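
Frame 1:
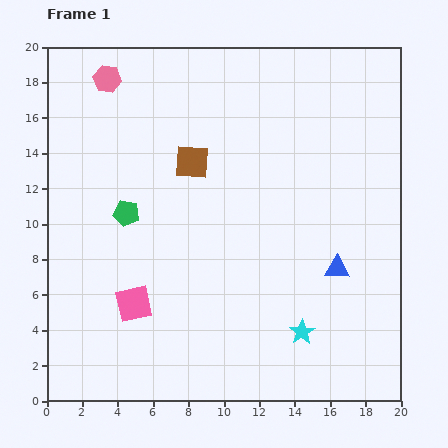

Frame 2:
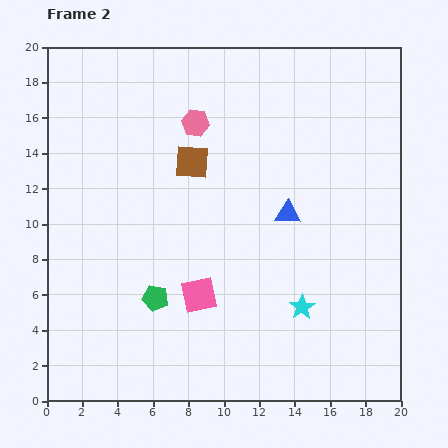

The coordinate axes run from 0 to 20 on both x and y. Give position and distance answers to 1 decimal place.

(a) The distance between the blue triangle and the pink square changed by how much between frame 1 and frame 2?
-4.9

Distance in frame 1: 11.7. Distance in frame 2: 6.8.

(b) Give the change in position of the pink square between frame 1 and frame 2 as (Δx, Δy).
(3.7, 0.5)

The pink square was at (4.9, 5.5) in frame 1 and (8.6, 6.0) in frame 2.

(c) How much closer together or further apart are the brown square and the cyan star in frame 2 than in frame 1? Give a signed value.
-1.1

Distance in frame 1: 11.4. Distance in frame 2: 10.3.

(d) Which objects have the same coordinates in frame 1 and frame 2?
the brown square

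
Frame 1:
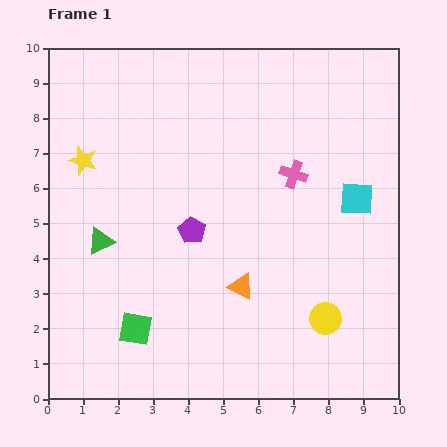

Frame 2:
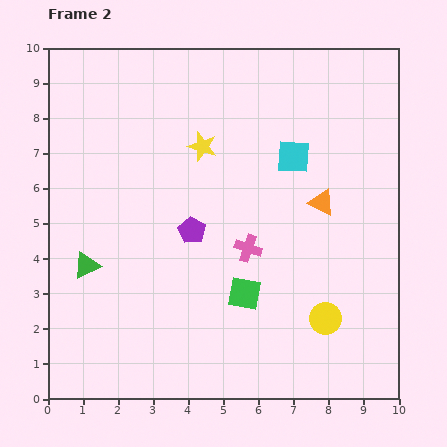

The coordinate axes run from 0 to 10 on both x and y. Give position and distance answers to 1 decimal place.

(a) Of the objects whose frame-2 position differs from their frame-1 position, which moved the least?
the green triangle

(moved 0.8)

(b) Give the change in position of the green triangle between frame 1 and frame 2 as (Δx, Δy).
(-0.4, -0.7)

The green triangle was at (1.5, 4.5) in frame 1 and (1.1, 3.8) in frame 2.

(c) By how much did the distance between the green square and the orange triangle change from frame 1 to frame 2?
+0.2

Distance in frame 1: 3.2. Distance in frame 2: 3.4.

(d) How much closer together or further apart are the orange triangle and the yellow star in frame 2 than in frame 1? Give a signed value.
-2.0

Distance in frame 1: 5.8. Distance in frame 2: 3.8.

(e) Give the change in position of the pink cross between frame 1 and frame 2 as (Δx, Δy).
(-1.3, -2.1)

The pink cross was at (7.0, 6.4) in frame 1 and (5.7, 4.3) in frame 2.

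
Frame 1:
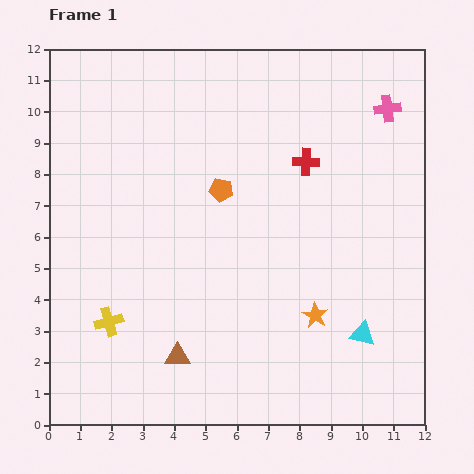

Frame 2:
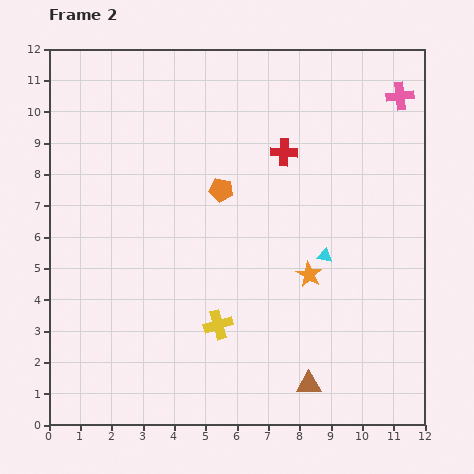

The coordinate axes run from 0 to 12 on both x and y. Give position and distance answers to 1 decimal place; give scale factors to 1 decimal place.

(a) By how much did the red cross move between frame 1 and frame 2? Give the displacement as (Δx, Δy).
(-0.7, 0.3)

The red cross was at (8.2, 8.4) in frame 1 and (7.5, 8.7) in frame 2.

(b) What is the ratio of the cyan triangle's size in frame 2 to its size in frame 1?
0.6×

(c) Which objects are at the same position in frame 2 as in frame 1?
the orange pentagon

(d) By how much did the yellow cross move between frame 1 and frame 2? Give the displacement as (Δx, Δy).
(3.5, -0.1)

The yellow cross was at (1.9, 3.3) in frame 1 and (5.4, 3.2) in frame 2.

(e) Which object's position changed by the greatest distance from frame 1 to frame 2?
the brown triangle

(moved 4.3; next 3.5)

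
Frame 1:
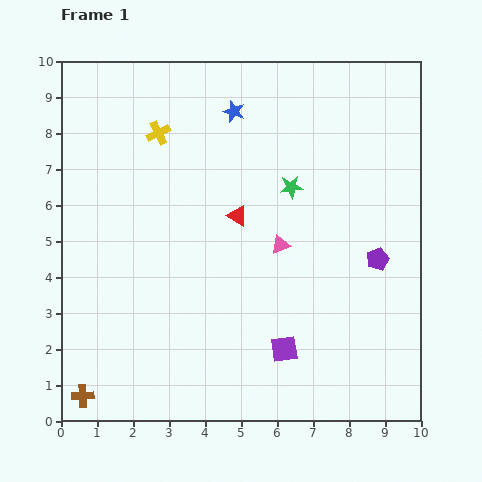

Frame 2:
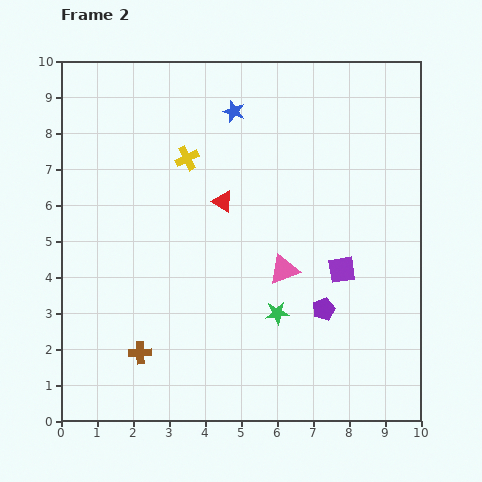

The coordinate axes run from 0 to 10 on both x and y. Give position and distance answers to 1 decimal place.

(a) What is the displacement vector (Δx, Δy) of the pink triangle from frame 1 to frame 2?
(0.1, -0.7)

The pink triangle was at (6.1, 4.9) in frame 1 and (6.2, 4.2) in frame 2.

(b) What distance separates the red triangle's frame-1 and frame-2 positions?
0.6

The red triangle moved from (4.9, 5.7) to (4.5, 6.1), a distance of √(0.4² + 0.4²) ≈ 0.6.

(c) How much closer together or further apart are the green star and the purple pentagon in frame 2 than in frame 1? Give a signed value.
-1.8

Distance in frame 1: 3.1. Distance in frame 2: 1.3.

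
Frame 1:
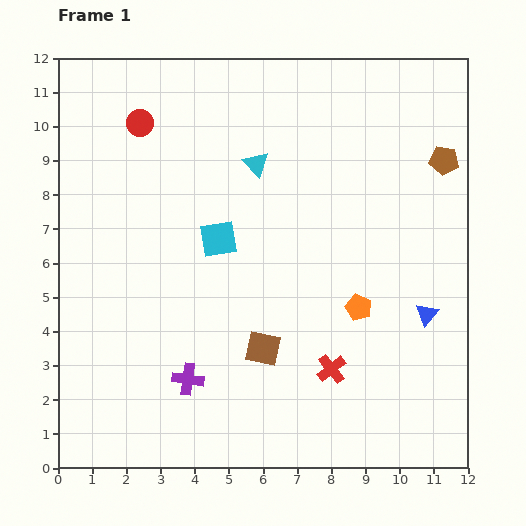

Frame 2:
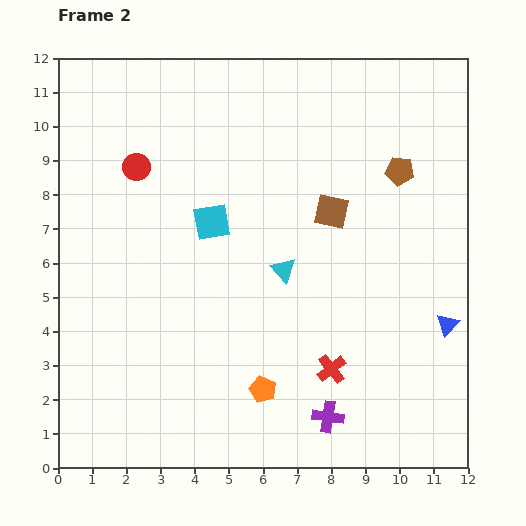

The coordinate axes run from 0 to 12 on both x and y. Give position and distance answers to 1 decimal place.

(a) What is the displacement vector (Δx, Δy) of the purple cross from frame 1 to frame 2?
(4.1, -1.1)

The purple cross was at (3.8, 2.6) in frame 1 and (7.9, 1.5) in frame 2.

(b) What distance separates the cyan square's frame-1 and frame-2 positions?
0.5

The cyan square moved from (4.7, 6.7) to (4.5, 7.2), a distance of √(0.2² + 0.5²) ≈ 0.5.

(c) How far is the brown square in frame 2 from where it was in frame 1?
4.5

The brown square moved from (6.0, 3.5) to (8.0, 7.5), a distance of √(2.0² + 4.0²) ≈ 4.5.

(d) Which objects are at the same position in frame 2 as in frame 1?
the red cross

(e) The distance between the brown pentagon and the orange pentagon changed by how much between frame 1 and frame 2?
+2.5

Distance in frame 1: 5.0. Distance in frame 2: 7.5.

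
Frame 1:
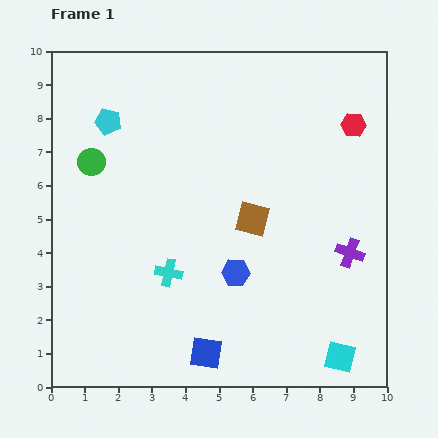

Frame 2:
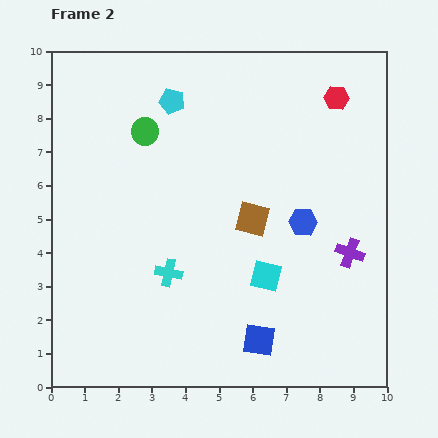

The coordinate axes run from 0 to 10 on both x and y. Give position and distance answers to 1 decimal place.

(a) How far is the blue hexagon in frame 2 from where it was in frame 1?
2.5

The blue hexagon moved from (5.5, 3.4) to (7.5, 4.9), a distance of √(2.0² + 1.5²) ≈ 2.5.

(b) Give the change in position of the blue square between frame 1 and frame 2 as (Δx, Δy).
(1.6, 0.4)

The blue square was at (4.6, 1.0) in frame 1 and (6.2, 1.4) in frame 2.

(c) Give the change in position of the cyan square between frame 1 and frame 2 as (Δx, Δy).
(-2.2, 2.4)

The cyan square was at (8.6, 0.9) in frame 1 and (6.4, 3.3) in frame 2.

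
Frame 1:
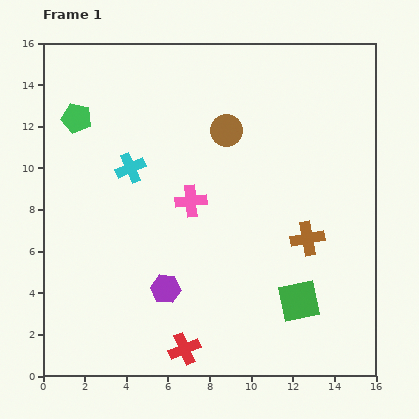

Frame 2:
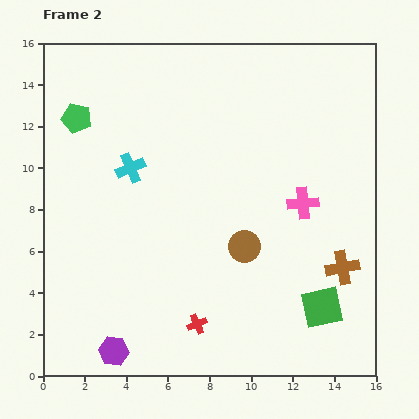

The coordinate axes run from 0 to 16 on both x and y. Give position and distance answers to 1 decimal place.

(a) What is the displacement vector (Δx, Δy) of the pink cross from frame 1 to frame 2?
(5.4, -0.1)

The pink cross was at (7.1, 8.4) in frame 1 and (12.5, 8.3) in frame 2.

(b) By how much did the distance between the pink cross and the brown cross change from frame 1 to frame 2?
-2.3

Distance in frame 1: 5.9. Distance in frame 2: 3.6.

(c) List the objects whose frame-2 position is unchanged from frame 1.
the cyan cross, the green pentagon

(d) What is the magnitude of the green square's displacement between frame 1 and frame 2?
1.1

The green square moved from (12.3, 3.6) to (13.4, 3.3), a distance of √(1.1² + 0.3²) ≈ 1.1.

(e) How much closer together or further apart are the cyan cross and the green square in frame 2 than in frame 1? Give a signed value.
+1.1

Distance in frame 1: 10.3. Distance in frame 2: 11.4.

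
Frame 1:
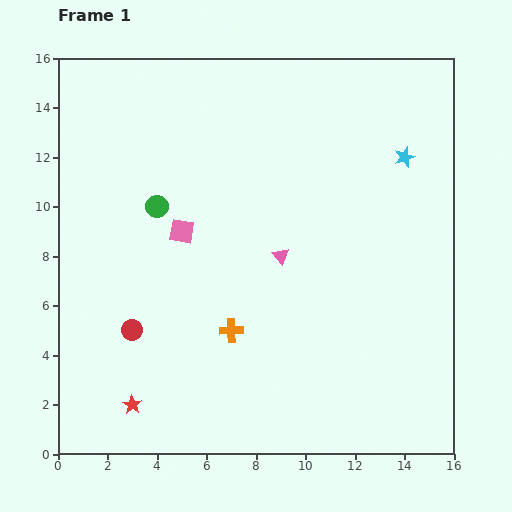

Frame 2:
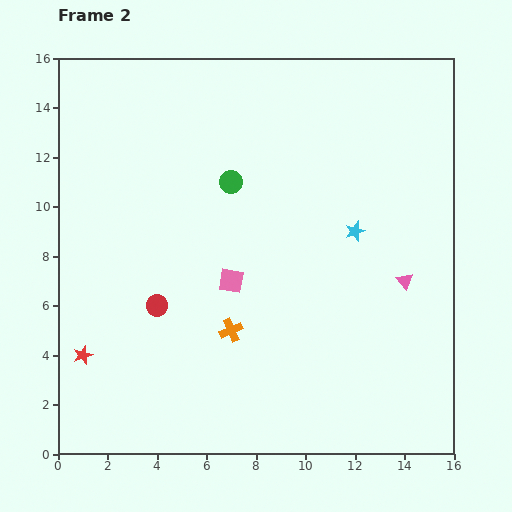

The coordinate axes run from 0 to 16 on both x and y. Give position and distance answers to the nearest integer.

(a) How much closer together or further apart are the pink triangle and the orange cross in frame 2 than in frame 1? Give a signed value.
+3

Distance in frame 1: 4. Distance in frame 2: 7.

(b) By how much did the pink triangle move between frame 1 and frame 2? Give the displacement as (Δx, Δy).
(5, -1)

The pink triangle was at (9, 8) in frame 1 and (14, 7) in frame 2.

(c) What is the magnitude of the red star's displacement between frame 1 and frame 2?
3

The red star moved from (3, 2) to (1, 4), a distance of √(2² + 2²) ≈ 3.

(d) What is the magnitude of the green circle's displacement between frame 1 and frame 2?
3

The green circle moved from (4, 10) to (7, 11), a distance of √(3² + 1²) ≈ 3.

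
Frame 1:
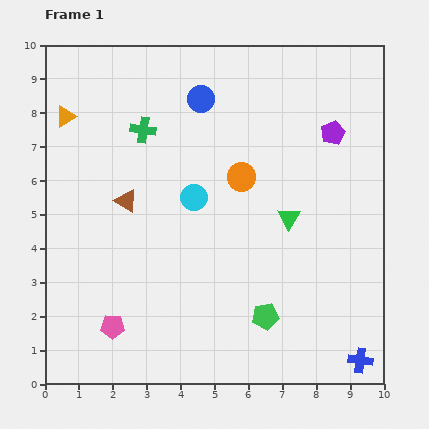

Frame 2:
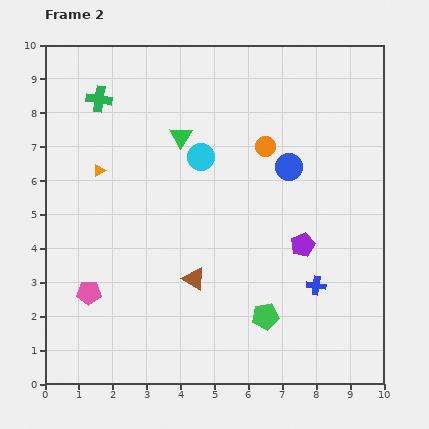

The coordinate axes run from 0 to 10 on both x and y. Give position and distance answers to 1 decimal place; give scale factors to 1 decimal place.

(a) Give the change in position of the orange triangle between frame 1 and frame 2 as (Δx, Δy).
(1.0, -1.6)

The orange triangle was at (0.6, 7.9) in frame 1 and (1.6, 6.3) in frame 2.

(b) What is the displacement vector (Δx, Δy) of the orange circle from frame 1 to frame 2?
(0.7, 0.9)

The orange circle was at (5.8, 6.1) in frame 1 and (6.5, 7.0) in frame 2.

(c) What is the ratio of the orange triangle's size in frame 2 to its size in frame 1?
0.6×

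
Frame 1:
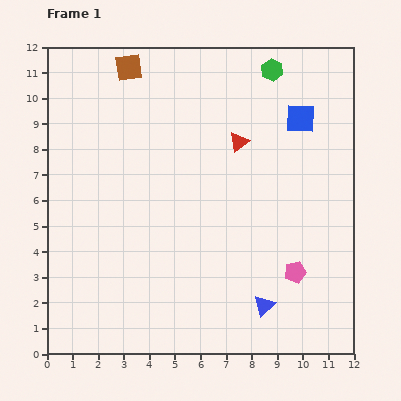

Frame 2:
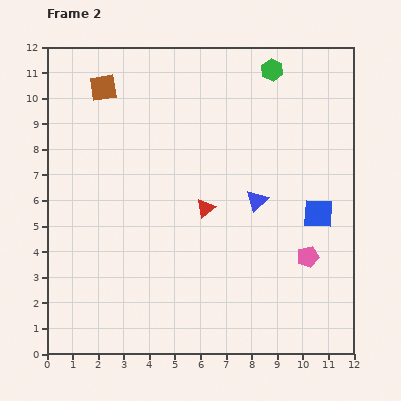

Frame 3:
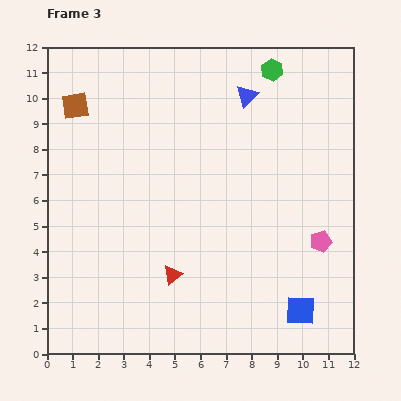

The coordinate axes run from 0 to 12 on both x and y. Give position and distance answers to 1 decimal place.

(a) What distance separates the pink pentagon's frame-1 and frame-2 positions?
0.8

The pink pentagon moved from (9.7, 3.2) to (10.2, 3.8), a distance of √(0.5² + 0.6²) ≈ 0.8.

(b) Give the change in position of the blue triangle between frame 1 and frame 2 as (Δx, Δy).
(-0.3, 4.1)

The blue triangle was at (8.5, 1.9) in frame 1 and (8.2, 6.0) in frame 2.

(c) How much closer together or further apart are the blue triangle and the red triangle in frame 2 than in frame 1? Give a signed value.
-4.5

Distance in frame 1: 6.5. Distance in frame 2: 2.0.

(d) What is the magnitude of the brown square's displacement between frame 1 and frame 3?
2.6

The brown square moved from (3.2, 11.2) to (1.1, 9.7), a distance of √(2.1² + 1.5²) ≈ 2.6.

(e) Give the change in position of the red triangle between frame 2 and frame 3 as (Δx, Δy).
(-1.3, -2.6)

The red triangle was at (6.2, 5.7) in frame 2 and (4.9, 3.1) in frame 3.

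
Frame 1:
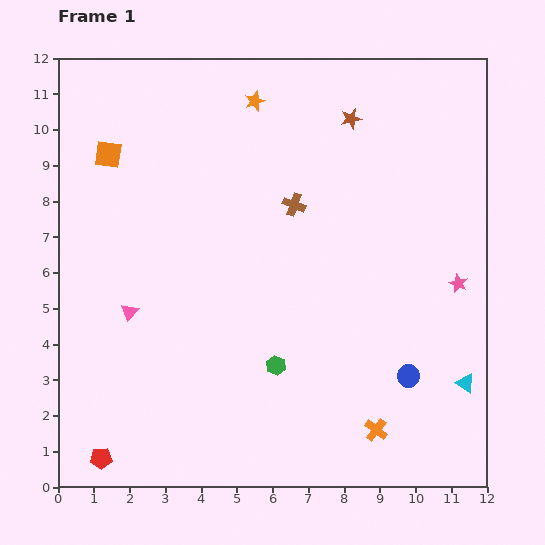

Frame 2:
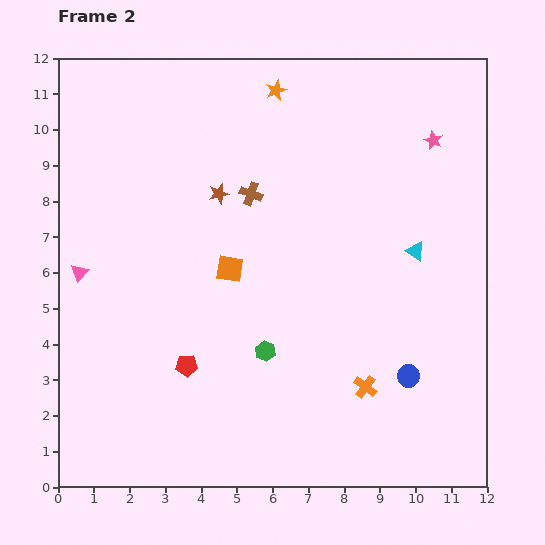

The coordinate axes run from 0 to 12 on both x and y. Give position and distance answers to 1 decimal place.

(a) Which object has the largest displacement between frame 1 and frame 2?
the orange square

(moved 4.7; next 4.3)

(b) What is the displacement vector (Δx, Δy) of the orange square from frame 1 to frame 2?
(3.4, -3.2)

The orange square was at (1.4, 9.3) in frame 1 and (4.8, 6.1) in frame 2.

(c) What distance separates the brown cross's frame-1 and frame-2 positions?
1.2

The brown cross moved from (6.6, 7.9) to (5.4, 8.2), a distance of √(1.2² + 0.3²) ≈ 1.2.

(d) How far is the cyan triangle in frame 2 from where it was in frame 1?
4.0

The cyan triangle moved from (11.4, 2.9) to (10.0, 6.6), a distance of √(1.4² + 3.7²) ≈ 4.0.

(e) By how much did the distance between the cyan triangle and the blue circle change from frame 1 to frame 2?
+1.9

Distance in frame 1: 1.6. Distance in frame 2: 3.5.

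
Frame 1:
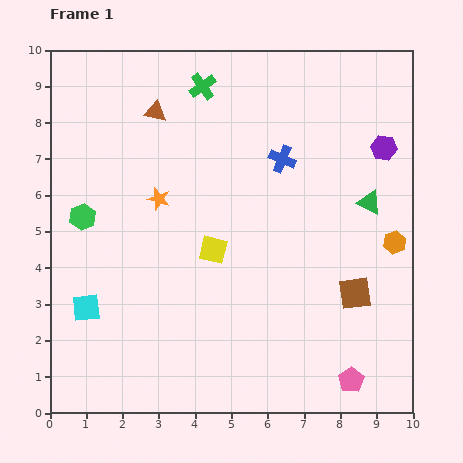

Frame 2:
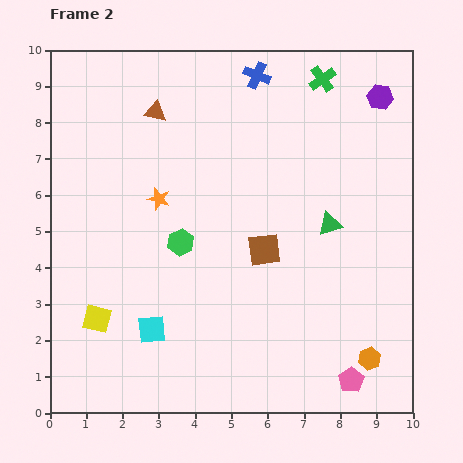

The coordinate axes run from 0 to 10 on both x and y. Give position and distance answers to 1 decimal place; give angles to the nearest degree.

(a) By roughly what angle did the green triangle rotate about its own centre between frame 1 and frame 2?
45° counter-clockwise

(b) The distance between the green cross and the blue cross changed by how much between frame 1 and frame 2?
-1.2

Distance in frame 1: 3.0. Distance in frame 2: 1.8.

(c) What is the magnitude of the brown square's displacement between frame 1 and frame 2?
2.8

The brown square moved from (8.4, 3.3) to (5.9, 4.5), a distance of √(2.5² + 1.2²) ≈ 2.8.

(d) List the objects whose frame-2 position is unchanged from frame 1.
the brown triangle, the pink pentagon, the orange star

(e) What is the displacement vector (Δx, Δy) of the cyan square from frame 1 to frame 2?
(1.8, -0.6)

The cyan square was at (1.0, 2.9) in frame 1 and (2.8, 2.3) in frame 2.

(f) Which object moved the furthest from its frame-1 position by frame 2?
the yellow square

(moved 3.7; next 3.3)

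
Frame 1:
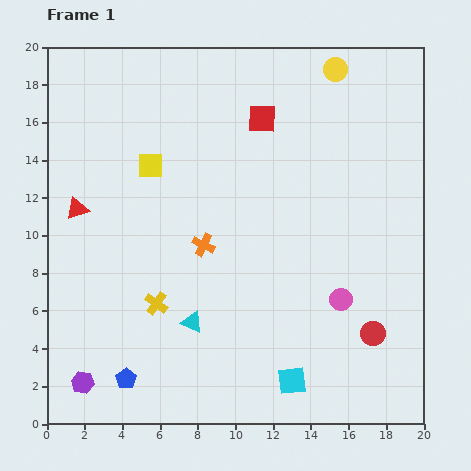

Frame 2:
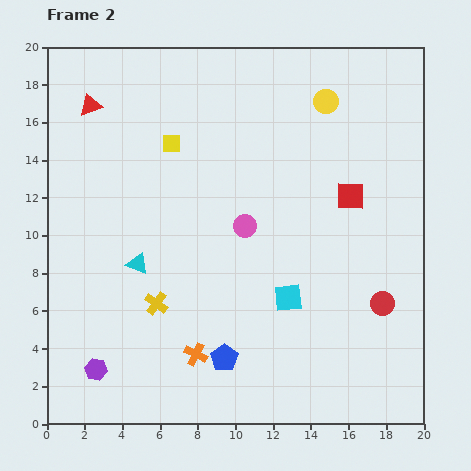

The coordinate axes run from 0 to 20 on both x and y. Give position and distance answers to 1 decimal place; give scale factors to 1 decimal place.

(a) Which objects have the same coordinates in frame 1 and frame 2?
the yellow cross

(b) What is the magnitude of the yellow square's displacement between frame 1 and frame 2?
1.6

The yellow square moved from (5.5, 13.7) to (6.6, 14.9), a distance of √(1.1² + 1.2²) ≈ 1.6.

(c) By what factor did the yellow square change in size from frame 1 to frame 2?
0.7×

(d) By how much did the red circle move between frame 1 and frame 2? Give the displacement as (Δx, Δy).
(0.5, 1.6)

The red circle was at (17.3, 4.8) in frame 1 and (17.8, 6.4) in frame 2.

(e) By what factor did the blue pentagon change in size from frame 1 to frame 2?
1.3×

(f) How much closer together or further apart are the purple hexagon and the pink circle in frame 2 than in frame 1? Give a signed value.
-3.4

Distance in frame 1: 14.4. Distance in frame 2: 11.0.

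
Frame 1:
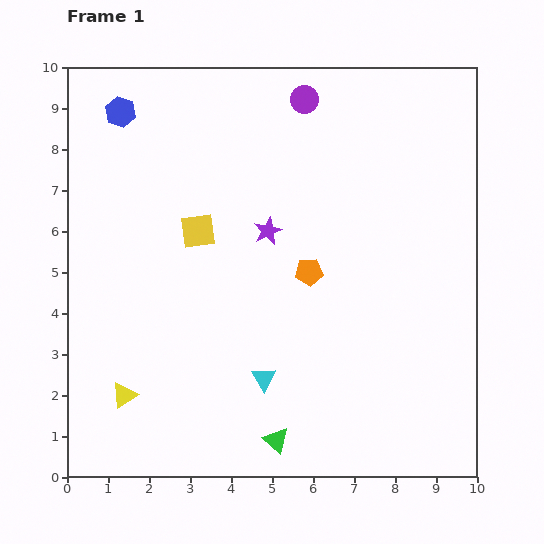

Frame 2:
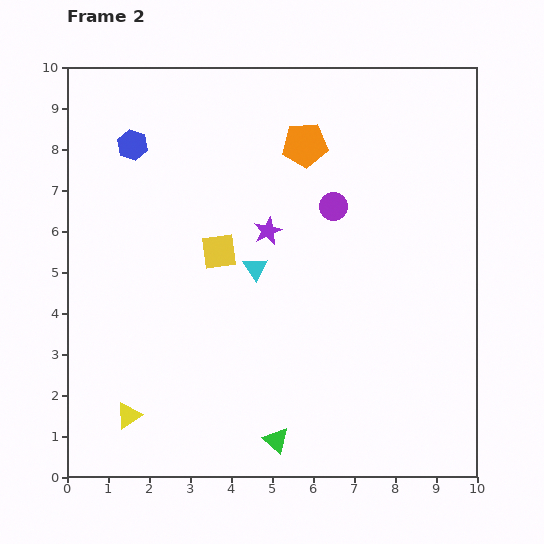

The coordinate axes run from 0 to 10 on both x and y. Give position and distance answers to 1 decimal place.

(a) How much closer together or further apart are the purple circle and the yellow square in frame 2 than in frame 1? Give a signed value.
-1.1

Distance in frame 1: 4.1. Distance in frame 2: 3.0.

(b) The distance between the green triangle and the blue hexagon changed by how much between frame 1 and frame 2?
-0.9

Distance in frame 1: 8.9. Distance in frame 2: 8.0.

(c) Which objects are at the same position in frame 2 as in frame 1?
the purple star, the green triangle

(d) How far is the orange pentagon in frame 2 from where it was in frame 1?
3.1

The orange pentagon moved from (5.9, 5.0) to (5.8, 8.1), a distance of √(0.1² + 3.1²) ≈ 3.1.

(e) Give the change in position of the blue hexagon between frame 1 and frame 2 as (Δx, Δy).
(0.3, -0.8)

The blue hexagon was at (1.3, 8.9) in frame 1 and (1.6, 8.1) in frame 2.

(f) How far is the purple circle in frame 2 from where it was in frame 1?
2.7

The purple circle moved from (5.8, 9.2) to (6.5, 6.6), a distance of √(0.7² + 2.6²) ≈ 2.7.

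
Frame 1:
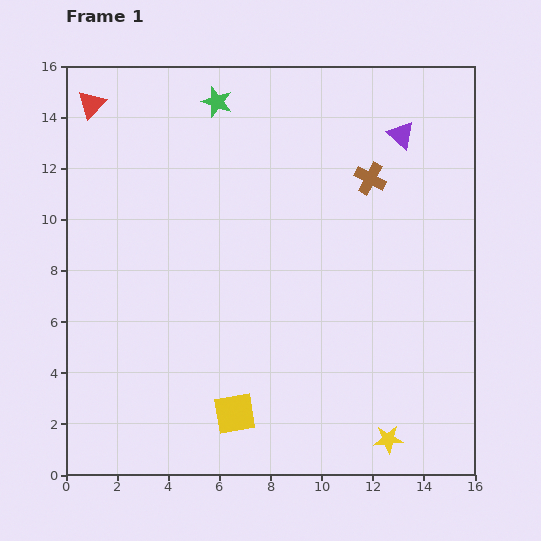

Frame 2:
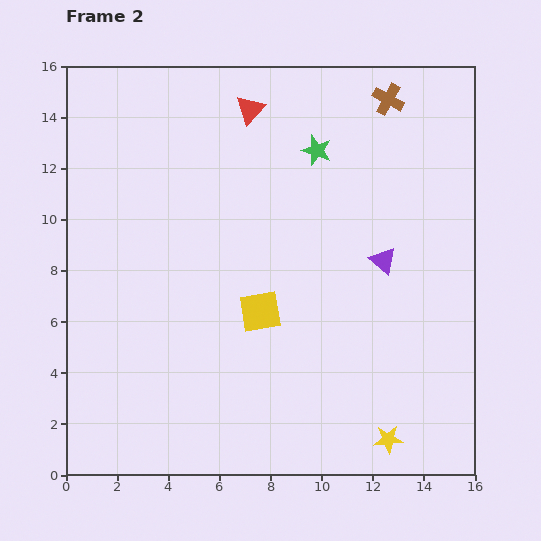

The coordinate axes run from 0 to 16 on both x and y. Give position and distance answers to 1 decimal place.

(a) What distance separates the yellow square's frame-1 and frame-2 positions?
4.1

The yellow square moved from (6.6, 2.4) to (7.6, 6.4), a distance of √(1.0² + 4.0²) ≈ 4.1.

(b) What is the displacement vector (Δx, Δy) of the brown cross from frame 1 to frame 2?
(0.7, 3.1)

The brown cross was at (11.9, 11.6) in frame 1 and (12.6, 14.7) in frame 2.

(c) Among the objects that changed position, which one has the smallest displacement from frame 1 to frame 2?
the brown cross

(moved 3.2)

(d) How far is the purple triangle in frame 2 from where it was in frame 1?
4.9

The purple triangle moved from (13.1, 13.3) to (12.4, 8.4), a distance of √(0.7² + 4.9²) ≈ 4.9.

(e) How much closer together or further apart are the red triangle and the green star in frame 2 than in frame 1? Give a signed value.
-1.8

Distance in frame 1: 4.9. Distance in frame 2: 3.1.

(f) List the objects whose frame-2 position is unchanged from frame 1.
the yellow star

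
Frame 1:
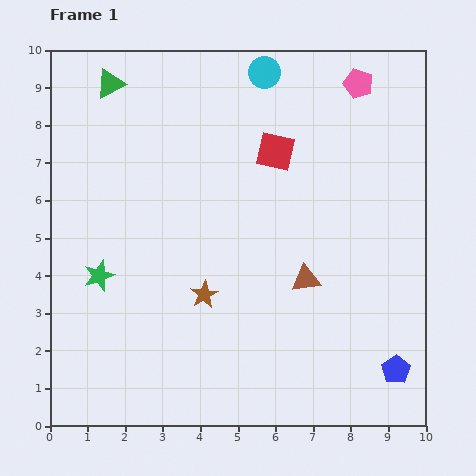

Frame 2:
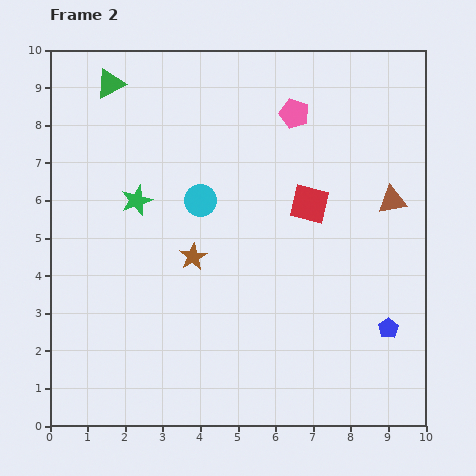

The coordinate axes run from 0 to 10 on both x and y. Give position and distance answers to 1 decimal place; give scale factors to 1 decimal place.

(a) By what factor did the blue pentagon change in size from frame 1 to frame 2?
0.7×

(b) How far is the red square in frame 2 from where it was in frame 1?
1.7

The red square moved from (6.0, 7.3) to (6.9, 5.9), a distance of √(0.9² + 1.4²) ≈ 1.7.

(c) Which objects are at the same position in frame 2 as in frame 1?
the green triangle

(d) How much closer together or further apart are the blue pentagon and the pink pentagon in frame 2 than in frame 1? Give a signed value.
-1.5

Distance in frame 1: 7.7. Distance in frame 2: 6.2.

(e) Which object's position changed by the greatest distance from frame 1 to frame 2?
the cyan circle

(moved 3.8; next 3.1)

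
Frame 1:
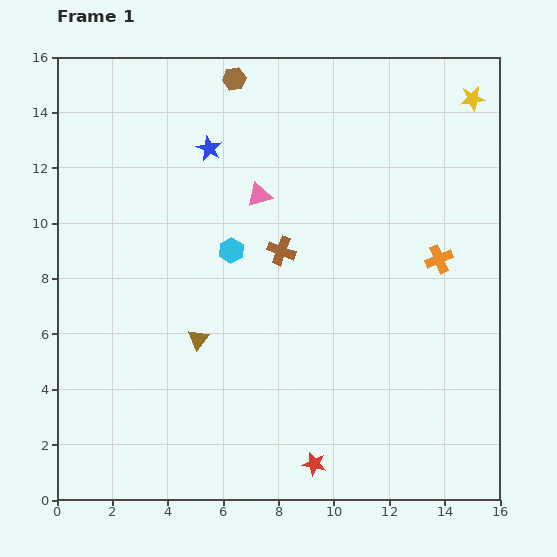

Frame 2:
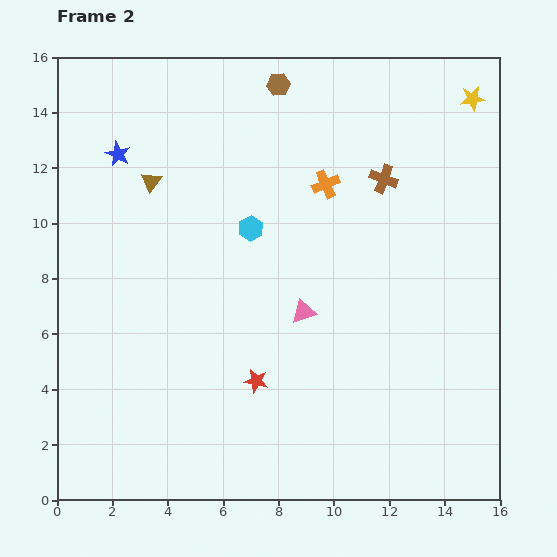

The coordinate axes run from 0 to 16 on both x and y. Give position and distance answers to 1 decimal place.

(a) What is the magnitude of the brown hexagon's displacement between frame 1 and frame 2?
1.6

The brown hexagon moved from (6.4, 15.2) to (8.0, 15.0), a distance of √(1.6² + 0.2²) ≈ 1.6.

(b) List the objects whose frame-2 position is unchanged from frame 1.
the yellow star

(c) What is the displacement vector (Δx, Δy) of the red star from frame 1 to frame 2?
(-2.1, 3.0)

The red star was at (9.3, 1.3) in frame 1 and (7.2, 4.3) in frame 2.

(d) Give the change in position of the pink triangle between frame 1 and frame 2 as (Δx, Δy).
(1.6, -4.2)

The pink triangle was at (7.3, 11.0) in frame 1 and (8.9, 6.8) in frame 2.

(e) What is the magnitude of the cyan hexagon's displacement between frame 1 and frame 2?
1.1

The cyan hexagon moved from (6.3, 9.0) to (7.0, 9.8), a distance of √(0.7² + 0.8²) ≈ 1.1.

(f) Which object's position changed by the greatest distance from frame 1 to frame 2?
the brown triangle

(moved 5.9; next 4.9)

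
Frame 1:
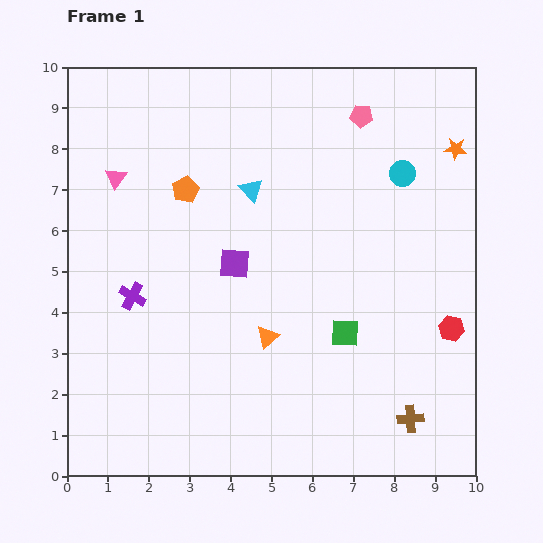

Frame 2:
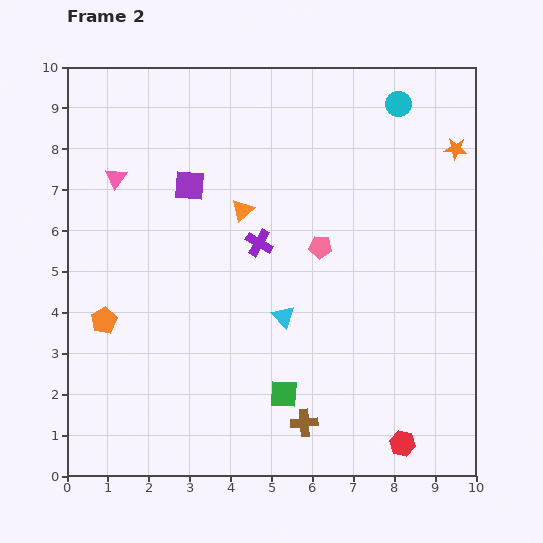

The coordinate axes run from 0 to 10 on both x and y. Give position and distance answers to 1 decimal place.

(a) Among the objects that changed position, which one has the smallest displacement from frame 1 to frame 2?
the cyan circle

(moved 1.7)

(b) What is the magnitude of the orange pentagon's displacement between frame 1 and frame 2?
3.8

The orange pentagon moved from (2.9, 7.0) to (0.9, 3.8), a distance of √(2.0² + 3.2²) ≈ 3.8.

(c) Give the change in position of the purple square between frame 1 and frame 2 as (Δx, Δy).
(-1.1, 1.9)

The purple square was at (4.1, 5.2) in frame 1 and (3.0, 7.1) in frame 2.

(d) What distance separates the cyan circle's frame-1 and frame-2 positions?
1.7

The cyan circle moved from (8.2, 7.4) to (8.1, 9.1), a distance of √(0.1² + 1.7²) ≈ 1.7.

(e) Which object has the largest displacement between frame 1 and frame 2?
the orange pentagon

(moved 3.8; next 3.4)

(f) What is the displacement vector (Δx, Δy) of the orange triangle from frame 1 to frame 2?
(-0.6, 3.1)

The orange triangle was at (4.9, 3.4) in frame 1 and (4.3, 6.5) in frame 2.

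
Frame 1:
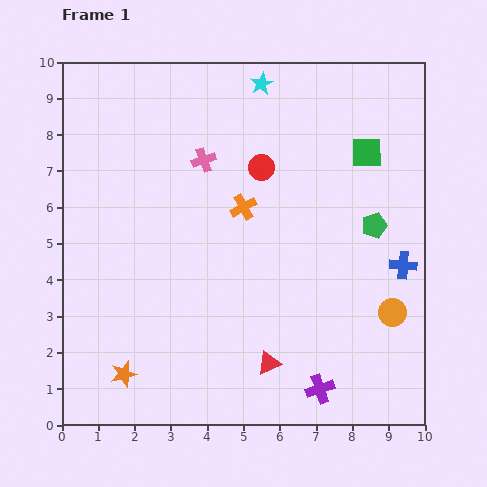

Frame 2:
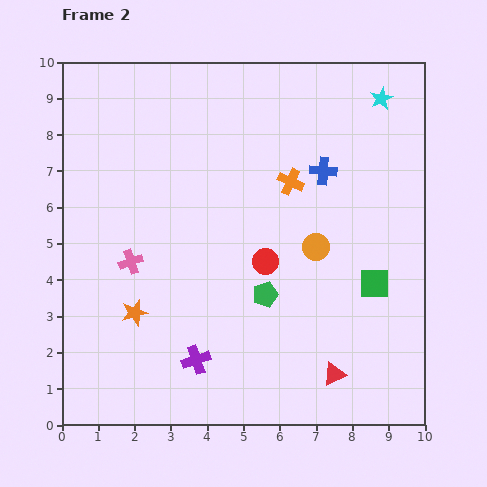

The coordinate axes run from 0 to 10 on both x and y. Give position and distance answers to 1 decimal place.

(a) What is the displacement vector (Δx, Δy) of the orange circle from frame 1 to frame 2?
(-2.1, 1.8)

The orange circle was at (9.1, 3.1) in frame 1 and (7.0, 4.9) in frame 2.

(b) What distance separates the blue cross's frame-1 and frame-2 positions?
3.4

The blue cross moved from (9.4, 4.4) to (7.2, 7.0), a distance of √(2.2² + 2.6²) ≈ 3.4.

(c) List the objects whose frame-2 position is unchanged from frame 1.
none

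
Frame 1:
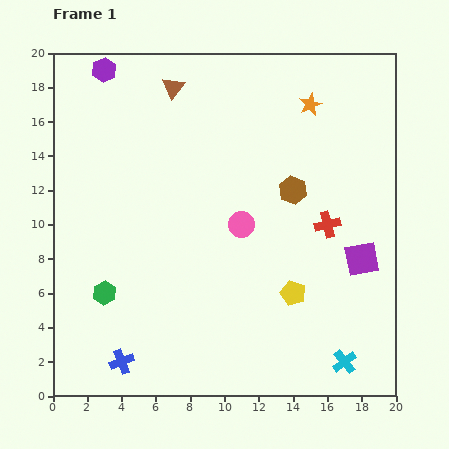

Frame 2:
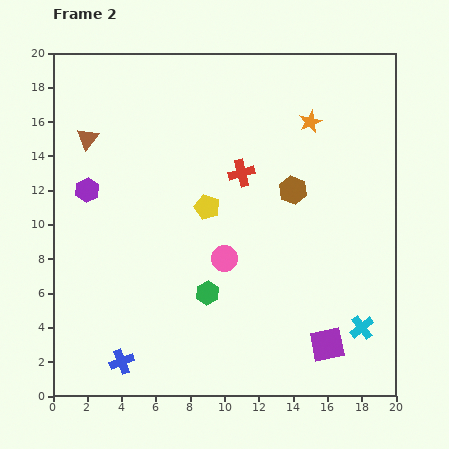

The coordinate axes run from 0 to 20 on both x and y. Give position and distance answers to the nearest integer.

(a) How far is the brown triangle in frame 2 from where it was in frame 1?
6

The brown triangle moved from (7, 18) to (2, 15), a distance of √(5² + 3²) ≈ 6.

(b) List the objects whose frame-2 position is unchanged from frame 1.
the blue cross, the brown hexagon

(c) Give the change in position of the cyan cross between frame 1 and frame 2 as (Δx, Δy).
(1, 2)

The cyan cross was at (17, 2) in frame 1 and (18, 4) in frame 2.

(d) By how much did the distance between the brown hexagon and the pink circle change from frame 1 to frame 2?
+2

Distance in frame 1: 4. Distance in frame 2: 6.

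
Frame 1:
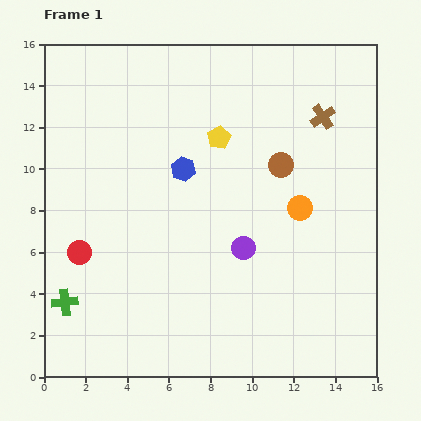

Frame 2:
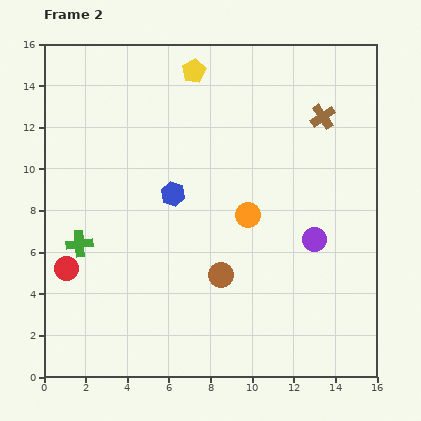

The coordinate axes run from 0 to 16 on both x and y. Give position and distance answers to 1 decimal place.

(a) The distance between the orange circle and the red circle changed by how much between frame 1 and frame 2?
-1.7

Distance in frame 1: 10.8. Distance in frame 2: 9.1.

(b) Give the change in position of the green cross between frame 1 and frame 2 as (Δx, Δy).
(0.7, 2.8)

The green cross was at (1.0, 3.6) in frame 1 and (1.7, 6.4) in frame 2.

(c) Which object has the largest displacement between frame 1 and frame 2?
the brown circle

(moved 6.0; next 3.4)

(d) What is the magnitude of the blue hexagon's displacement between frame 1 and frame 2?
1.3

The blue hexagon moved from (6.7, 10.0) to (6.2, 8.8), a distance of √(0.5² + 1.2²) ≈ 1.3.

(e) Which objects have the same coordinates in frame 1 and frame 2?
the brown cross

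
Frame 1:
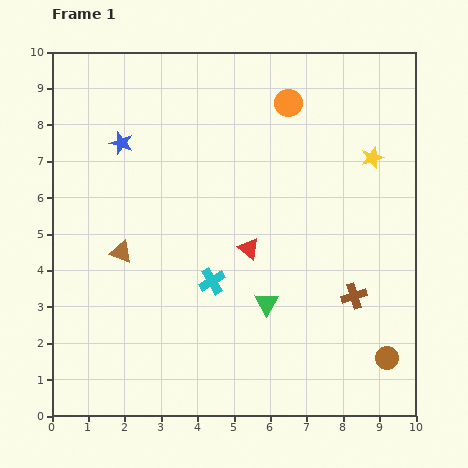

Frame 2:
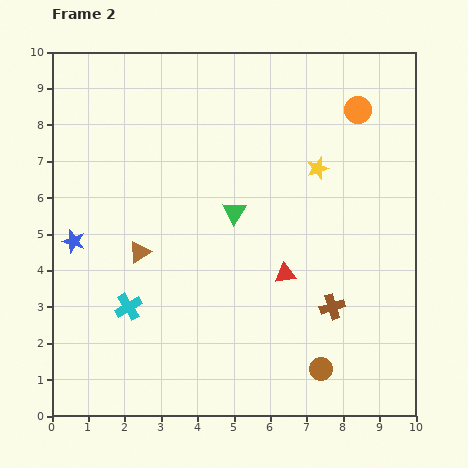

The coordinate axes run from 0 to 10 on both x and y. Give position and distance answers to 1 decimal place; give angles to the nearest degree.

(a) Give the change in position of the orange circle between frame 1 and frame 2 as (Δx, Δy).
(1.9, -0.2)

The orange circle was at (6.5, 8.6) in frame 1 and (8.4, 8.4) in frame 2.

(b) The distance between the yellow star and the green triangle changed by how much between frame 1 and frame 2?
-2.3

Distance in frame 1: 4.9. Distance in frame 2: 2.6.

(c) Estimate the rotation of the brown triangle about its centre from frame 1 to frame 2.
52° counter-clockwise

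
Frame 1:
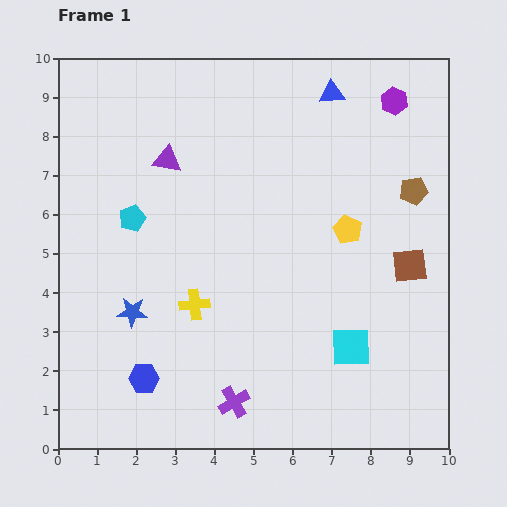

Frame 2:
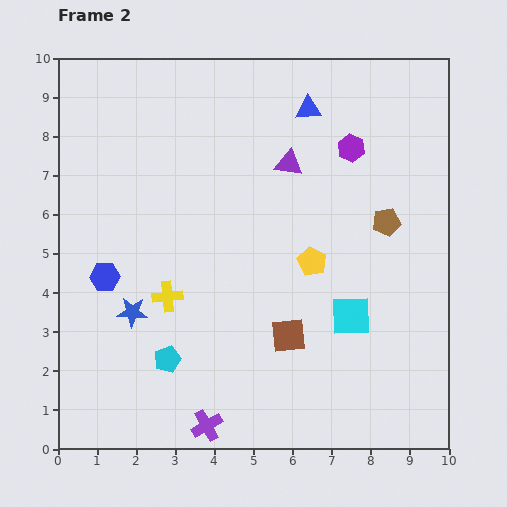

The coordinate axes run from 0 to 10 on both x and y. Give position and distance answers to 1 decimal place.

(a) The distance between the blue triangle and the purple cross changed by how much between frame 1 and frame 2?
+0.2

Distance in frame 1: 8.3. Distance in frame 2: 8.5.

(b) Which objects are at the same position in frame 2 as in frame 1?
the blue star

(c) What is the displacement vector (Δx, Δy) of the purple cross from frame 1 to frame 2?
(-0.7, -0.6)

The purple cross was at (4.5, 1.2) in frame 1 and (3.8, 0.6) in frame 2.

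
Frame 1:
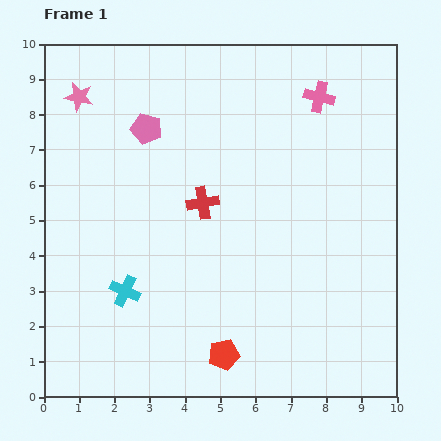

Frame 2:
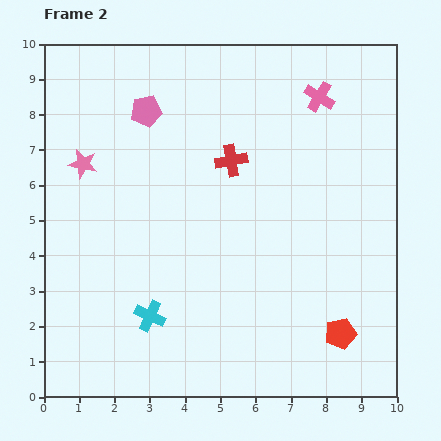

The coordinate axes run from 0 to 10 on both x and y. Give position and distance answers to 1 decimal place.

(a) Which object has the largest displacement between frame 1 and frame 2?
the red pentagon

(moved 3.4; next 1.9)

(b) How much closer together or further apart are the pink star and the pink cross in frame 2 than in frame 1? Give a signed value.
+0.2

Distance in frame 1: 6.8. Distance in frame 2: 7.0.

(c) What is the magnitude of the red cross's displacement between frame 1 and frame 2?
1.4

The red cross moved from (4.5, 5.5) to (5.3, 6.7), a distance of √(0.8² + 1.2²) ≈ 1.4.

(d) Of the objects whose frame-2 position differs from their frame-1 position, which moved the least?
the pink pentagon

(moved 0.5)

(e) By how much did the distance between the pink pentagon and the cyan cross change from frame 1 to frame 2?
+1.2

Distance in frame 1: 4.6. Distance in frame 2: 5.8.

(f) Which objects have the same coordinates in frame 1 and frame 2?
the pink cross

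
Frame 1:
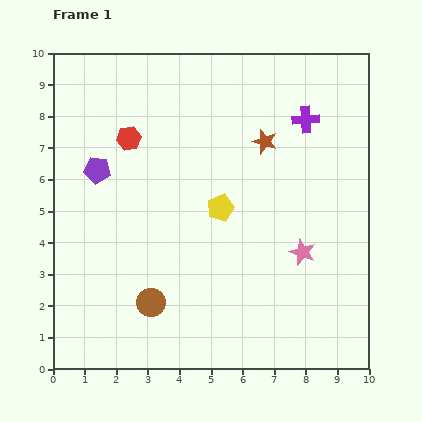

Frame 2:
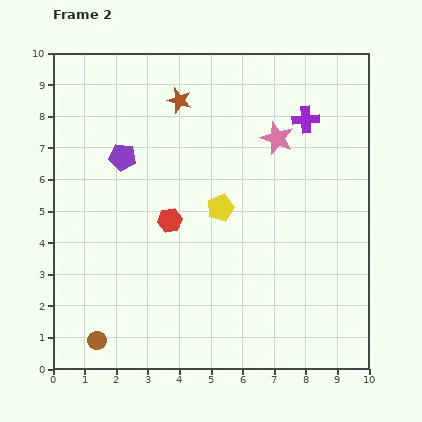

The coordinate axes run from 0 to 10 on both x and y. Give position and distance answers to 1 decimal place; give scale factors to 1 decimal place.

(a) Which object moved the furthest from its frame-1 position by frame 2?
the pink star

(moved 3.7; next 3.0)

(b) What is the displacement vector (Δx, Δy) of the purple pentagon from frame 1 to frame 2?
(0.8, 0.4)

The purple pentagon was at (1.4, 6.3) in frame 1 and (2.2, 6.7) in frame 2.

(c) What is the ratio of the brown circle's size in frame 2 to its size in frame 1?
0.7×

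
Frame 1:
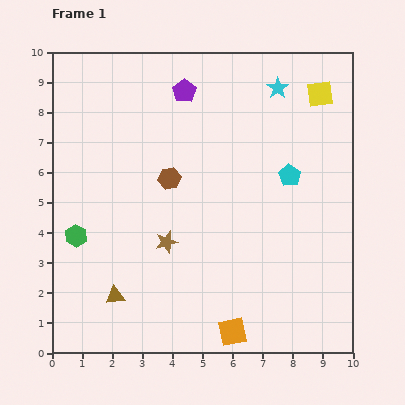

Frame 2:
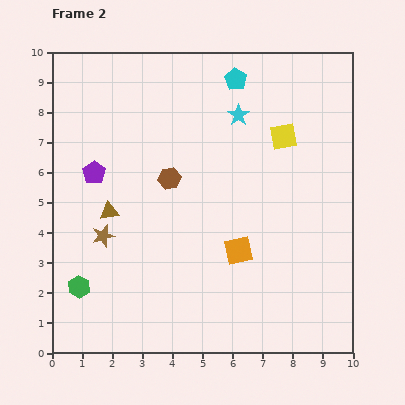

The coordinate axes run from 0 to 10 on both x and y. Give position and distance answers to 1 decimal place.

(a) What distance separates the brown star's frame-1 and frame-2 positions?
2.1

The brown star moved from (3.8, 3.7) to (1.7, 3.9), a distance of √(2.1² + 0.2²) ≈ 2.1.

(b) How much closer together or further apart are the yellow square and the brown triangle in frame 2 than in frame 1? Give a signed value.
-3.2

Distance in frame 1: 9.5. Distance in frame 2: 6.3.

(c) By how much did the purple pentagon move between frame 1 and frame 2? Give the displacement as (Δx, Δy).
(-3.0, -2.7)

The purple pentagon was at (4.4, 8.7) in frame 1 and (1.4, 6.0) in frame 2.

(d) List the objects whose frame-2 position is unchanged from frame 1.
the brown hexagon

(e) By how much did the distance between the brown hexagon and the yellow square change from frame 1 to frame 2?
-1.7

Distance in frame 1: 5.7. Distance in frame 2: 4.0.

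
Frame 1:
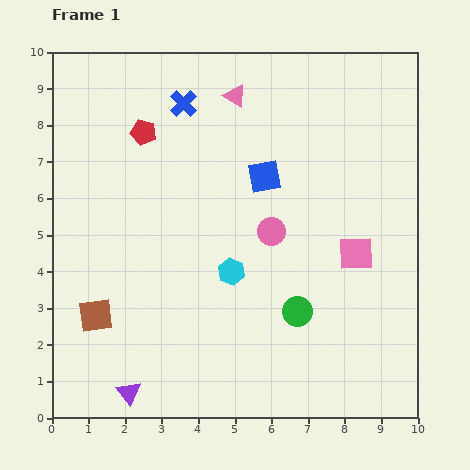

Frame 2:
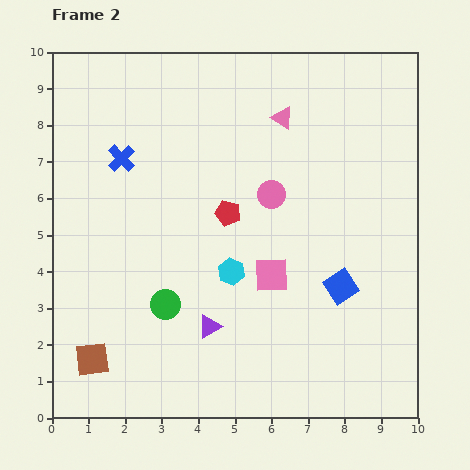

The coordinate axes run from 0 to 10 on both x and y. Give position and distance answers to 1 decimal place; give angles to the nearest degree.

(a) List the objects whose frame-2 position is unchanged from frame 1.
the cyan hexagon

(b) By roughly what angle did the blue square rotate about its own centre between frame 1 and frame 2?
23° counter-clockwise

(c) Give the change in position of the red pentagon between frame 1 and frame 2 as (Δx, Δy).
(2.3, -2.2)

The red pentagon was at (2.5, 7.8) in frame 1 and (4.8, 5.6) in frame 2.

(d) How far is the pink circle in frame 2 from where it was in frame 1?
1.0

The pink circle moved from (6.0, 5.1) to (6.0, 6.1), a distance of √(0.0² + 1.0²) ≈ 1.0.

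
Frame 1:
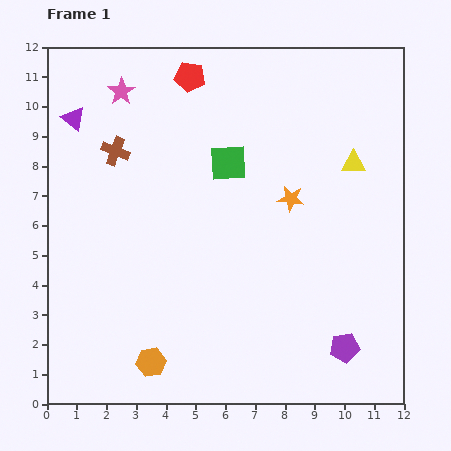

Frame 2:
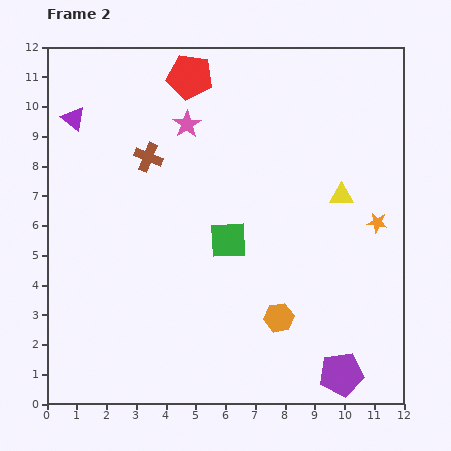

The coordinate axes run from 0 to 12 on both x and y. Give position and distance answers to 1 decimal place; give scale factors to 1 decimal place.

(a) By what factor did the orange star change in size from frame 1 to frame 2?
0.7×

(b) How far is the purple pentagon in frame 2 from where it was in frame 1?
0.9

The purple pentagon moved from (10.0, 1.9) to (9.9, 1.0), a distance of √(0.1² + 0.9²) ≈ 0.9.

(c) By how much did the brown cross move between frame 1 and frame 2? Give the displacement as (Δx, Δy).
(1.1, -0.2)

The brown cross was at (2.3, 8.5) in frame 1 and (3.4, 8.3) in frame 2.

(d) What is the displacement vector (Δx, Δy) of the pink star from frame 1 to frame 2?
(2.2, -1.1)

The pink star was at (2.5, 10.5) in frame 1 and (4.7, 9.4) in frame 2.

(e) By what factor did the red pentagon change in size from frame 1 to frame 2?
1.5×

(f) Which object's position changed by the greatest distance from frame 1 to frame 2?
the orange hexagon

(moved 4.6; next 3.0)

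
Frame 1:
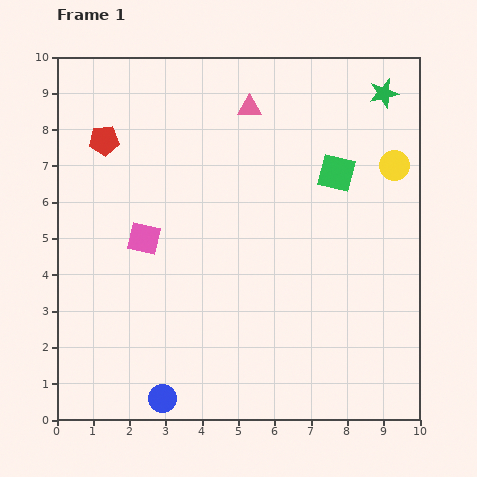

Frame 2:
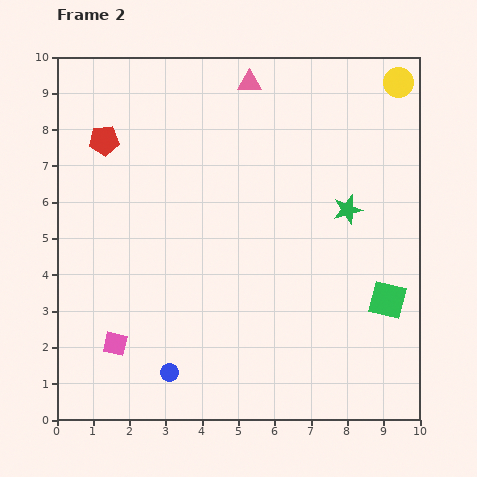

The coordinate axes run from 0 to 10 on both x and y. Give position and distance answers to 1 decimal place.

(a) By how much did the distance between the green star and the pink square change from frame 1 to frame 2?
-0.3

Distance in frame 1: 7.7. Distance in frame 2: 7.4.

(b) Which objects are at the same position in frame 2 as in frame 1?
the red pentagon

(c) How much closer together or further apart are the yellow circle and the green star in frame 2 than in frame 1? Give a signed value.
+1.8

Distance in frame 1: 2.0. Distance in frame 2: 3.8.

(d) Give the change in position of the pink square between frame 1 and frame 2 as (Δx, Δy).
(-0.8, -2.9)

The pink square was at (2.4, 5.0) in frame 1 and (1.6, 2.1) in frame 2.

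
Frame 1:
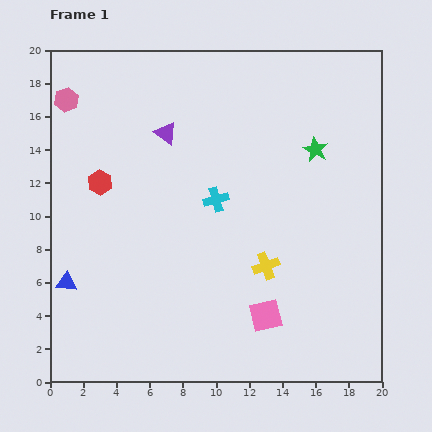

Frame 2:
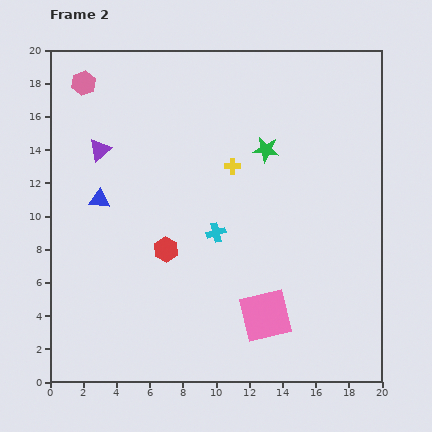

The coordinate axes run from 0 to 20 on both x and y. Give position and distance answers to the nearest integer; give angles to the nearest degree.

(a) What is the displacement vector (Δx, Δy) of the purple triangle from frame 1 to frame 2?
(-4, -1)

The purple triangle was at (7, 15) in frame 1 and (3, 14) in frame 2.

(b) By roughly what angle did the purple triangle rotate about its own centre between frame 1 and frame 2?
44° clockwise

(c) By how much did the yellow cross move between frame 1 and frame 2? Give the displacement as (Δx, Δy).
(-2, 6)

The yellow cross was at (13, 7) in frame 1 and (11, 13) in frame 2.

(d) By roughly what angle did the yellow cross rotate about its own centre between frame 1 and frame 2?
20° clockwise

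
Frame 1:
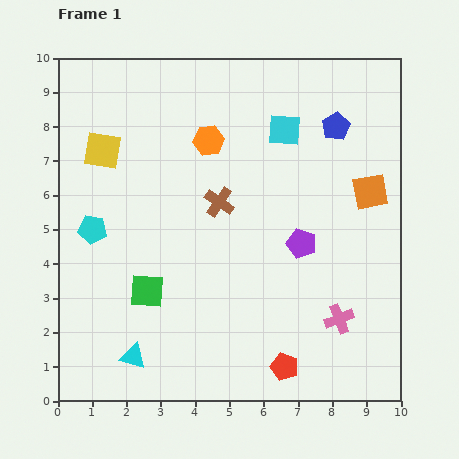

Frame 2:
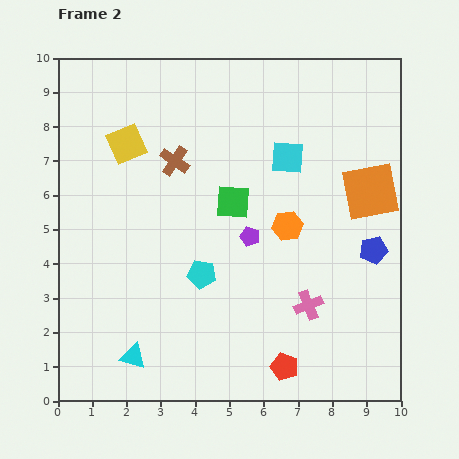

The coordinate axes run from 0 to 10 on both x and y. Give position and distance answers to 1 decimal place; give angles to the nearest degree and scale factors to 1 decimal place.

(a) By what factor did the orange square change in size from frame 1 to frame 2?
1.6×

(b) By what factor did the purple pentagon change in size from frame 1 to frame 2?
0.7×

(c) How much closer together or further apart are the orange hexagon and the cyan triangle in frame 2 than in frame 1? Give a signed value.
-0.8

Distance in frame 1: 6.7. Distance in frame 2: 5.9.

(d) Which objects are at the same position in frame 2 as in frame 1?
the orange square, the red pentagon, the cyan triangle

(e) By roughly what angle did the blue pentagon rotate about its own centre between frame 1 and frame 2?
19° clockwise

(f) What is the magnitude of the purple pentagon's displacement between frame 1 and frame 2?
1.5

The purple pentagon moved from (7.1, 4.6) to (5.6, 4.8), a distance of √(1.5² + 0.2²) ≈ 1.5.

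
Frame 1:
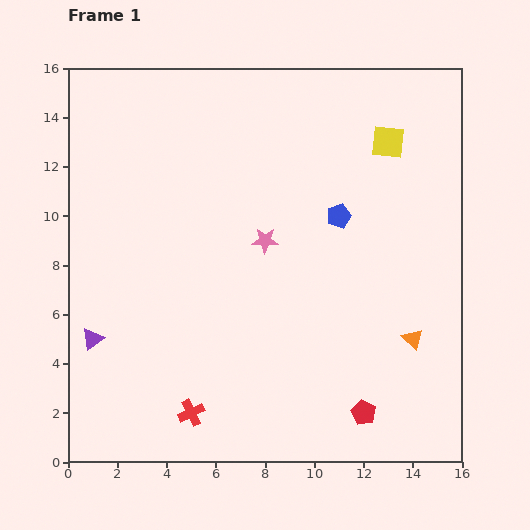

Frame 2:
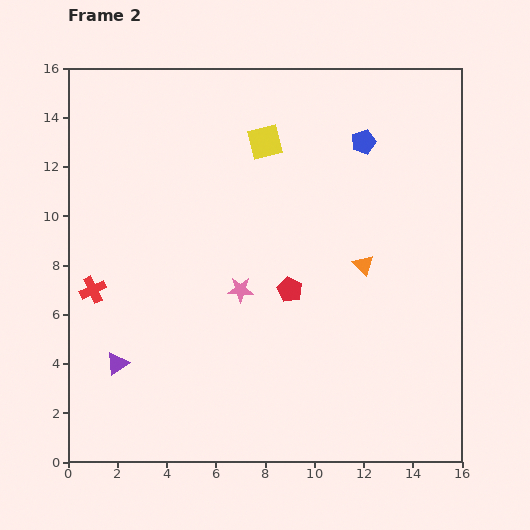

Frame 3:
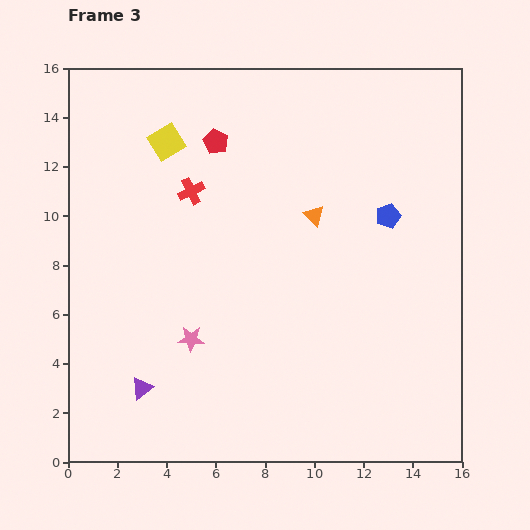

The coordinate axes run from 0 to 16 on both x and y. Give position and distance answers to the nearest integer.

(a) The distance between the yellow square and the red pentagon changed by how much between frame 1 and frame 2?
-5

Distance in frame 1: 11. Distance in frame 2: 6.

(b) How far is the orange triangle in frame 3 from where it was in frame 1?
6

The orange triangle moved from (14, 5) to (10, 10), a distance of √(4² + 5²) ≈ 6.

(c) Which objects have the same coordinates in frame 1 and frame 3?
none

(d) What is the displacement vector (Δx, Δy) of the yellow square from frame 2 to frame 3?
(-4, 0)

The yellow square was at (8, 13) in frame 2 and (4, 13) in frame 3.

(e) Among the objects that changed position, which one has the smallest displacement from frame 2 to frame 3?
the purple triangle

(moved 1)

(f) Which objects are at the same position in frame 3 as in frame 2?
none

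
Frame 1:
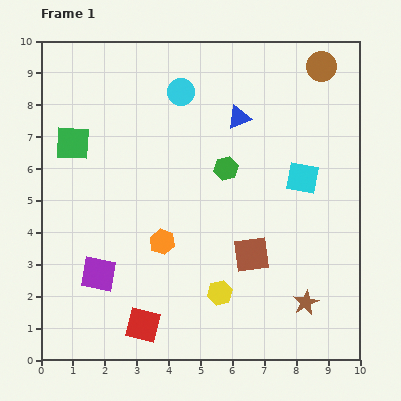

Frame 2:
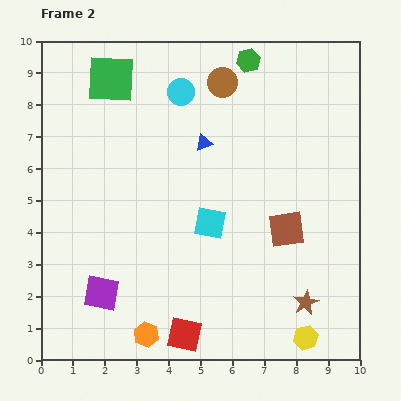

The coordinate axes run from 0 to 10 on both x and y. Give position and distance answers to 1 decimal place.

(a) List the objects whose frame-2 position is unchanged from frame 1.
the cyan circle, the brown star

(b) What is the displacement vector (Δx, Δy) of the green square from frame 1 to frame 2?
(1.2, 2.0)

The green square was at (1.0, 6.8) in frame 1 and (2.2, 8.8) in frame 2.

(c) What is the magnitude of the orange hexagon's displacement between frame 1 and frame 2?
2.9

The orange hexagon moved from (3.8, 3.7) to (3.3, 0.8), a distance of √(0.5² + 2.9²) ≈ 2.9.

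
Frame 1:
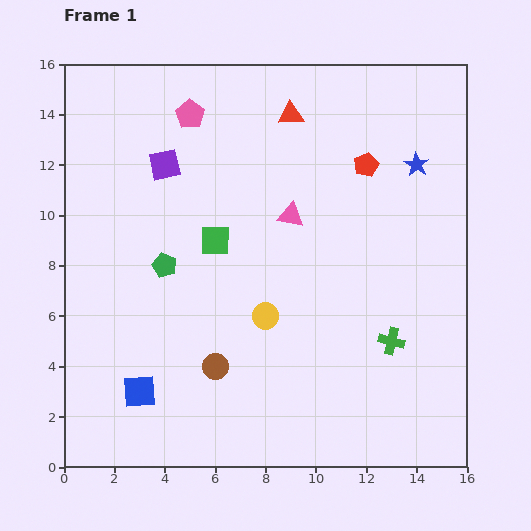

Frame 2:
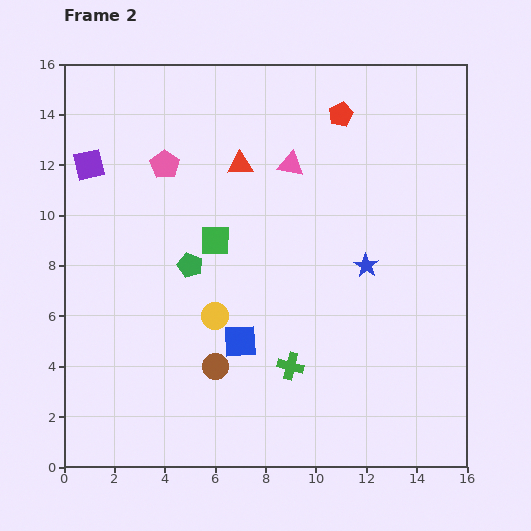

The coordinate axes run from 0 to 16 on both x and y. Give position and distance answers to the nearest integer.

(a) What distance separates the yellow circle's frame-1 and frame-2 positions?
2

The yellow circle moved from (8, 6) to (6, 6), a distance of √(2² + 0²) ≈ 2.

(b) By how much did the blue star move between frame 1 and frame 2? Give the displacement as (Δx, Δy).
(-2, -4)

The blue star was at (14, 12) in frame 1 and (12, 8) in frame 2.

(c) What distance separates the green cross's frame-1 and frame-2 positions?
4

The green cross moved from (13, 5) to (9, 4), a distance of √(4² + 1²) ≈ 4.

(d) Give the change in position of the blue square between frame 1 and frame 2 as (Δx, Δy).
(4, 2)

The blue square was at (3, 3) in frame 1 and (7, 5) in frame 2.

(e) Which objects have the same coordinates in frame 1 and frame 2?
the green square, the brown circle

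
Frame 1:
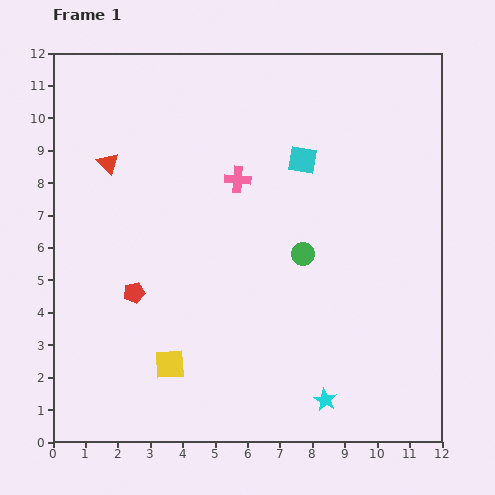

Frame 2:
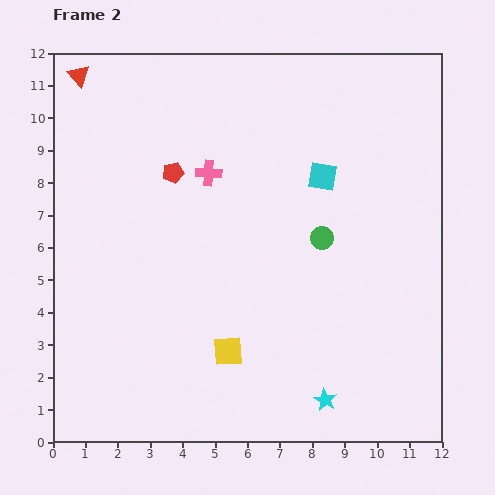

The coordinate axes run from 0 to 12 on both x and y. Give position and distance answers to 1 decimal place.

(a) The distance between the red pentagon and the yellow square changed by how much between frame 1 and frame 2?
+3.3

Distance in frame 1: 2.5. Distance in frame 2: 5.8.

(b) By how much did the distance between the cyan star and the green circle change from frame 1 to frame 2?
+0.4

Distance in frame 1: 4.6. Distance in frame 2: 5.0.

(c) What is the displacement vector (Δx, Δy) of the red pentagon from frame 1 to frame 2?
(1.2, 3.7)

The red pentagon was at (2.5, 4.6) in frame 1 and (3.7, 8.3) in frame 2.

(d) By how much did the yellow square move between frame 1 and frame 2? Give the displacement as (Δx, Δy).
(1.8, 0.4)

The yellow square was at (3.6, 2.4) in frame 1 and (5.4, 2.8) in frame 2.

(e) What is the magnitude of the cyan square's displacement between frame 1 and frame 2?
0.8

The cyan square moved from (7.7, 8.7) to (8.3, 8.2), a distance of √(0.6² + 0.5²) ≈ 0.8.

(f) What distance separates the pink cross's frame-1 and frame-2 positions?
0.9

The pink cross moved from (5.7, 8.1) to (4.8, 8.3), a distance of √(0.9² + 0.2²) ≈ 0.9.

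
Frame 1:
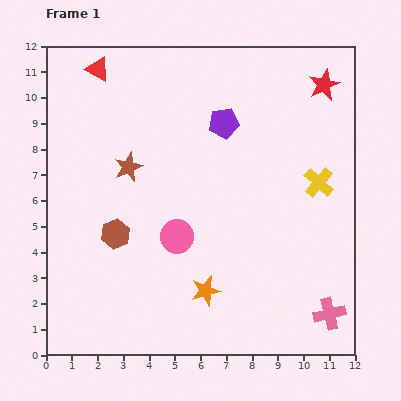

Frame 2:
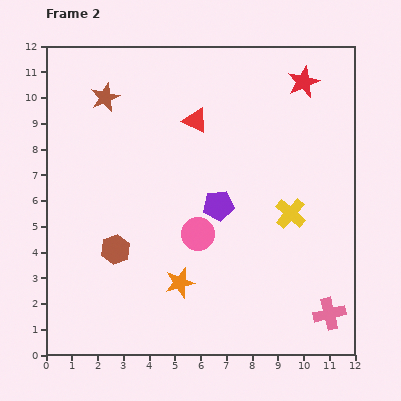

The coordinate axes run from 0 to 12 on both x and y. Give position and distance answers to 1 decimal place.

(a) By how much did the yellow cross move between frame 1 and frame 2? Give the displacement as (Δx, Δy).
(-1.1, -1.2)

The yellow cross was at (10.6, 6.7) in frame 1 and (9.5, 5.5) in frame 2.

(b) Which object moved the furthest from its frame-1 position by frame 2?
the red triangle

(moved 4.3; next 3.2)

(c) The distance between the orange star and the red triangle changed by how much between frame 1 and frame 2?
-3.3

Distance in frame 1: 9.6. Distance in frame 2: 6.3.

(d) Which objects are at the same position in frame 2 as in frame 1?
the pink cross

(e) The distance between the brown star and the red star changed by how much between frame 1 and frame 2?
-0.5

Distance in frame 1: 8.2. Distance in frame 2: 7.7.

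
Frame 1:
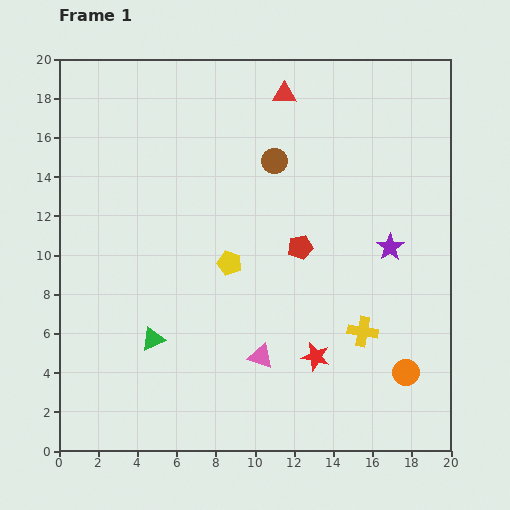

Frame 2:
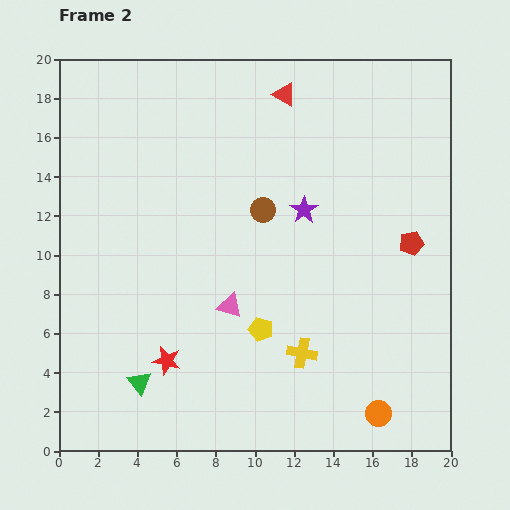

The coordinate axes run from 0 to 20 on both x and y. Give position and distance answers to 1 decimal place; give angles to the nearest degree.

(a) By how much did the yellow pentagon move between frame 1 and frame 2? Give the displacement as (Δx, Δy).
(1.6, -3.4)

The yellow pentagon was at (8.7, 9.6) in frame 1 and (10.3, 6.2) in frame 2.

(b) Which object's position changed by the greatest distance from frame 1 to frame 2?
the red star

(moved 7.6; next 5.7)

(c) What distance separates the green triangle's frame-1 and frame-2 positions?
2.3

The green triangle moved from (4.8, 5.7) to (4.1, 3.5), a distance of √(0.7² + 2.2²) ≈ 2.3.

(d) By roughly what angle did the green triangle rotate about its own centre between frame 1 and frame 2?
46° counter-clockwise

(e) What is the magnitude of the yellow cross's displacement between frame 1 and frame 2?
3.3

The yellow cross moved from (15.5, 6.1) to (12.4, 5.0), a distance of √(3.1² + 1.1²) ≈ 3.3.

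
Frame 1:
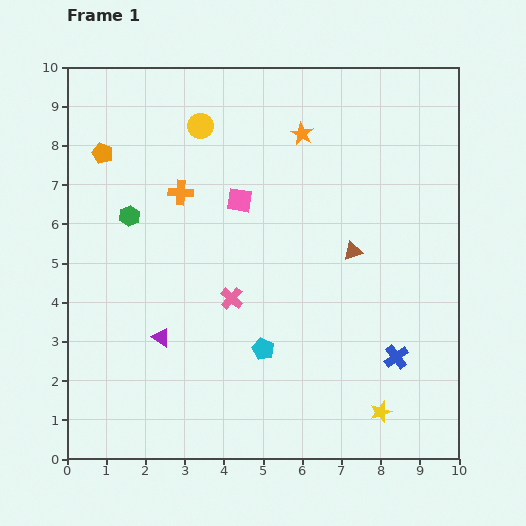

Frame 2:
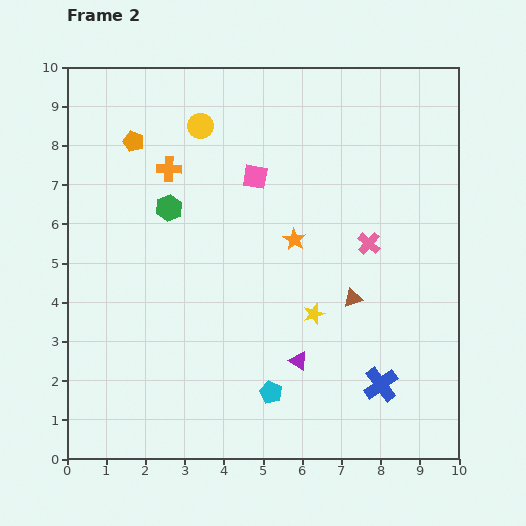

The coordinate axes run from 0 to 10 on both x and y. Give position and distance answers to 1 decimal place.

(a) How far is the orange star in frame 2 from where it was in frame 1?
2.7

The orange star moved from (6.0, 8.3) to (5.8, 5.6), a distance of √(0.2² + 2.7²) ≈ 2.7.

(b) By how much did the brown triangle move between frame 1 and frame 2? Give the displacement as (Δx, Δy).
(0.0, -1.2)

The brown triangle was at (7.3, 5.3) in frame 1 and (7.3, 4.1) in frame 2.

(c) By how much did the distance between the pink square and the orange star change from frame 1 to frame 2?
-0.4

Distance in frame 1: 2.3. Distance in frame 2: 1.9.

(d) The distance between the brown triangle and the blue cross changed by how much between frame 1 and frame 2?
-0.6

Distance in frame 1: 2.9. Distance in frame 2: 2.3.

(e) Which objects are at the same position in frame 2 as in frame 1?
the yellow circle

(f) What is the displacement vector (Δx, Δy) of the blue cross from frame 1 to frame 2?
(-0.4, -0.7)

The blue cross was at (8.4, 2.6) in frame 1 and (8.0, 1.9) in frame 2.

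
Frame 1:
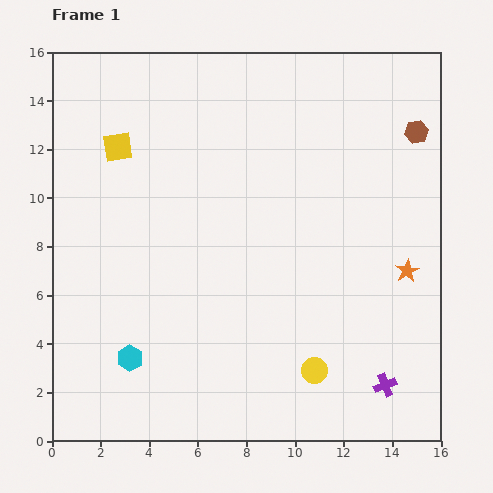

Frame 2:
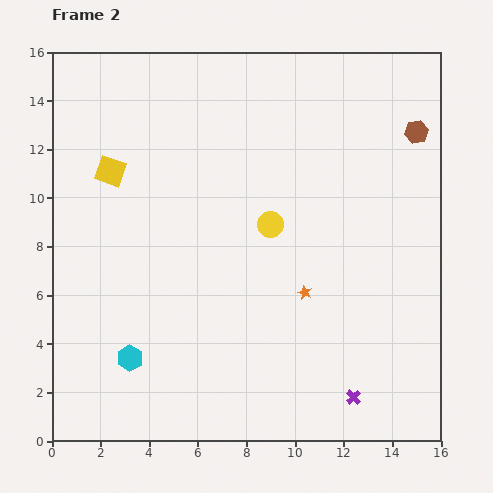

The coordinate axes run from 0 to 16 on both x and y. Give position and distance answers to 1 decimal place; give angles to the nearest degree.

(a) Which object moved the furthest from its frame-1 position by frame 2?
the yellow circle

(moved 6.3; next 4.3)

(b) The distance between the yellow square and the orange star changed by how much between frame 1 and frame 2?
-3.5

Distance in frame 1: 12.9. Distance in frame 2: 9.4.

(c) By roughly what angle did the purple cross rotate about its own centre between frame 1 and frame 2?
22° counter-clockwise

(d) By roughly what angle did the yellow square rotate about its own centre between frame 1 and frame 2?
28° clockwise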